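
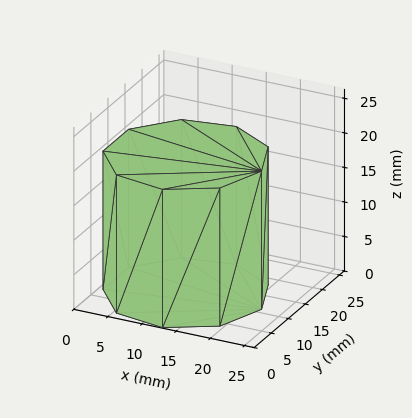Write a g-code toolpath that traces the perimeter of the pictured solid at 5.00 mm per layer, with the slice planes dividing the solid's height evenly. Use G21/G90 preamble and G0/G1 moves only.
Reading the render: the shape is a regular 9-sided prism (a cylinder approximated with 9 flat sides), circumscribed radius ≈ 11 mm, height ≈ 20 mm (dimensions read to the nearest mm from the axis ticks). For the g-code, the solid's height is divided into equal slices at the stated Δz and each level perimeter traced with G1 moves after a G0 lift.

; perimeter-only toolpath
G21 ; units = mm
G90 ; absolute positioning
G28 ; home
; layer 1
G0 Z5.00
G0 X22.00 Y11.00
G1 X19.43 Y18.07
G1 X12.91 Y21.83
G1 X5.50 Y20.53
G1 X0.66 Y14.76
G1 X0.66 Y7.24
G1 X5.50 Y1.47
G1 X12.91 Y0.17
G1 X19.43 Y3.93
G1 X22.00 Y11.00
; layer 2
G0 Z10.00
G0 X22.00 Y11.00
G1 X19.43 Y18.07
G1 X12.91 Y21.83
G1 X5.50 Y20.53
G1 X0.66 Y14.76
G1 X0.66 Y7.24
G1 X5.50 Y1.47
G1 X12.91 Y0.17
G1 X19.43 Y3.93
G1 X22.00 Y11.00
; layer 3
G0 Z15.00
G0 X22.00 Y11.00
G1 X19.43 Y18.07
G1 X12.91 Y21.83
G1 X5.50 Y20.53
G1 X0.66 Y14.76
G1 X0.66 Y7.24
G1 X5.50 Y1.47
G1 X12.91 Y0.17
G1 X19.43 Y3.93
G1 X22.00 Y11.00
; layer 4
G0 Z20.00
G0 X22.00 Y11.00
G1 X19.43 Y18.07
G1 X12.91 Y21.83
G1 X5.50 Y20.53
G1 X0.66 Y14.76
G1 X0.66 Y7.24
G1 X5.50 Y1.47
G1 X12.91 Y0.17
G1 X19.43 Y3.93
G1 X22.00 Y11.00
M2 ; end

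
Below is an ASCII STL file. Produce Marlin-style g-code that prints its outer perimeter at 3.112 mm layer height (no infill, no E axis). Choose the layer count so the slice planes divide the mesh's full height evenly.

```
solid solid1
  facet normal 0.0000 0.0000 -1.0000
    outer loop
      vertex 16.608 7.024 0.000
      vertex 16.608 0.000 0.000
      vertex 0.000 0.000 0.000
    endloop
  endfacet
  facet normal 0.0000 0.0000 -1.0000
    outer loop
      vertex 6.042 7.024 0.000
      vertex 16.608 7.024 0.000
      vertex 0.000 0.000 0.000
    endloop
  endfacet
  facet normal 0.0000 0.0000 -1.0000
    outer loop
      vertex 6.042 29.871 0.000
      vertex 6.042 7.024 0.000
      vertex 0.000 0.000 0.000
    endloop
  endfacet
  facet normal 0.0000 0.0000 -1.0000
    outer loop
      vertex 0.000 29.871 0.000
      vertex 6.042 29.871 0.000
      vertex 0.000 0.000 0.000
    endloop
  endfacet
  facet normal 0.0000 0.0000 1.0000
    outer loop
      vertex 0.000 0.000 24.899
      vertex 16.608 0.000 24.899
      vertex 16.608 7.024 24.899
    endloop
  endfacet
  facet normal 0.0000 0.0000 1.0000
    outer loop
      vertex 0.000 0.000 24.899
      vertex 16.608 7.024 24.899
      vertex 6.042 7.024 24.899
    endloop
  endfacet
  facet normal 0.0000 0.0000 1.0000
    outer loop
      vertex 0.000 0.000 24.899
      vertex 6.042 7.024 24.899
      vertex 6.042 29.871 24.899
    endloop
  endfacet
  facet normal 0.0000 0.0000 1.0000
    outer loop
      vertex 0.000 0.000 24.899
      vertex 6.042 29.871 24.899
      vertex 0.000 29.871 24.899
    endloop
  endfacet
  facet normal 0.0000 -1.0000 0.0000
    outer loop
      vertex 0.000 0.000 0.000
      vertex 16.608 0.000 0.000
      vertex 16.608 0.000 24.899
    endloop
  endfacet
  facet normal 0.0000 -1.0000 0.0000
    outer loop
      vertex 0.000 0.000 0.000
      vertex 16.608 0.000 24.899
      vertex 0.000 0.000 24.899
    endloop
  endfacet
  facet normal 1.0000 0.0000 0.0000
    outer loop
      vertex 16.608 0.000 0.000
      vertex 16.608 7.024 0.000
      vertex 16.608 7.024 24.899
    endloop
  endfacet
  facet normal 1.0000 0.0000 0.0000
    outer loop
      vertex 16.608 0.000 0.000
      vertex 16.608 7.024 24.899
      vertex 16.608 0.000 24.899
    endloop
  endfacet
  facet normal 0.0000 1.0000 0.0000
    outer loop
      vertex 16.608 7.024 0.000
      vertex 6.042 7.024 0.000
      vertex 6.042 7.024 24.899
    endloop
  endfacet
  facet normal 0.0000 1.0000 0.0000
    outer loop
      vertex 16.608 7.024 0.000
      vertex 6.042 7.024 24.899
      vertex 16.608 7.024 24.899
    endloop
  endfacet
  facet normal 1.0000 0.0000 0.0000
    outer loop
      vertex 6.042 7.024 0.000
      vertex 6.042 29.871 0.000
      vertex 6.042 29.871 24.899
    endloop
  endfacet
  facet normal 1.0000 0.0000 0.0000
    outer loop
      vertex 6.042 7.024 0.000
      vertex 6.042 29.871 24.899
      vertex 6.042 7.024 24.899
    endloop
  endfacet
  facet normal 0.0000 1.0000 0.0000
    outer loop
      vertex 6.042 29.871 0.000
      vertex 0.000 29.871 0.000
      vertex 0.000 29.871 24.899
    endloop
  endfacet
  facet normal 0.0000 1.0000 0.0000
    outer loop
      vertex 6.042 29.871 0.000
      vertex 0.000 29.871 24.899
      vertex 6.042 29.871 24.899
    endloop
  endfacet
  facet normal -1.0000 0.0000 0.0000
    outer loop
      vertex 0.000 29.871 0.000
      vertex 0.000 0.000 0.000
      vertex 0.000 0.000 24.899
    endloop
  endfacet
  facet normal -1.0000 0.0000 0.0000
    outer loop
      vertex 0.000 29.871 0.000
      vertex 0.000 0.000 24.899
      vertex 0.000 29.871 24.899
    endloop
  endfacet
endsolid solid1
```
; perimeter-only toolpath
G21 ; units = mm
G90 ; absolute positioning
G28 ; home
; layer 1
G0 Z3.112
G0 X0.000 Y0.000
G1 X16.608 Y0.000
G1 X16.608 Y7.024
G1 X6.042 Y7.024
G1 X6.042 Y29.871
G1 X0.000 Y29.871
G1 X0.000 Y0.000
; layer 2
G0 Z6.225
G0 X0.000 Y0.000
G1 X16.608 Y0.000
G1 X16.608 Y7.024
G1 X6.042 Y7.024
G1 X6.042 Y29.871
G1 X0.000 Y29.871
G1 X0.000 Y0.000
; layer 3
G0 Z9.337
G0 X0.000 Y0.000
G1 X16.608 Y0.000
G1 X16.608 Y7.024
G1 X6.042 Y7.024
G1 X6.042 Y29.871
G1 X0.000 Y29.871
G1 X0.000 Y0.000
; layer 4
G0 Z12.450
G0 X0.000 Y0.000
G1 X16.608 Y0.000
G1 X16.608 Y7.024
G1 X6.042 Y7.024
G1 X6.042 Y29.871
G1 X0.000 Y29.871
G1 X0.000 Y0.000
; layer 5
G0 Z15.562
G0 X0.000 Y0.000
G1 X16.608 Y0.000
G1 X16.608 Y7.024
G1 X6.042 Y7.024
G1 X6.042 Y29.871
G1 X0.000 Y29.871
G1 X0.000 Y0.000
; layer 6
G0 Z18.674
G0 X0.000 Y0.000
G1 X16.608 Y0.000
G1 X16.608 Y7.024
G1 X6.042 Y7.024
G1 X6.042 Y29.871
G1 X0.000 Y29.871
G1 X0.000 Y0.000
; layer 7
G0 Z21.787
G0 X0.000 Y0.000
G1 X16.608 Y0.000
G1 X16.608 Y7.024
G1 X6.042 Y7.024
G1 X6.042 Y29.871
G1 X0.000 Y29.871
G1 X0.000 Y0.000
; layer 8
G0 Z24.899
G0 X0.000 Y0.000
G1 X16.608 Y0.000
G1 X16.608 Y7.024
G1 X6.042 Y7.024
G1 X6.042 Y29.871
G1 X0.000 Y29.871
G1 X0.000 Y0.000
M2 ; end

The solid is an L-shaped prism: outer 16.6 × 29.9 mm, arm thicknesses ≈ 7.02 mm (horizontal) and 6.04 mm (vertical), extruded 24.9 mm in z. Slicing at Δz = 3.112 mm — 8 equal slices spanning the solid's height, so layer i sits at z = i·h/8 — gives 8 non-empty perimeters. Each is a 6-segment closed polygon; G0 lifts to the layer z and rapids to the start vertex, then G1 traces the edges.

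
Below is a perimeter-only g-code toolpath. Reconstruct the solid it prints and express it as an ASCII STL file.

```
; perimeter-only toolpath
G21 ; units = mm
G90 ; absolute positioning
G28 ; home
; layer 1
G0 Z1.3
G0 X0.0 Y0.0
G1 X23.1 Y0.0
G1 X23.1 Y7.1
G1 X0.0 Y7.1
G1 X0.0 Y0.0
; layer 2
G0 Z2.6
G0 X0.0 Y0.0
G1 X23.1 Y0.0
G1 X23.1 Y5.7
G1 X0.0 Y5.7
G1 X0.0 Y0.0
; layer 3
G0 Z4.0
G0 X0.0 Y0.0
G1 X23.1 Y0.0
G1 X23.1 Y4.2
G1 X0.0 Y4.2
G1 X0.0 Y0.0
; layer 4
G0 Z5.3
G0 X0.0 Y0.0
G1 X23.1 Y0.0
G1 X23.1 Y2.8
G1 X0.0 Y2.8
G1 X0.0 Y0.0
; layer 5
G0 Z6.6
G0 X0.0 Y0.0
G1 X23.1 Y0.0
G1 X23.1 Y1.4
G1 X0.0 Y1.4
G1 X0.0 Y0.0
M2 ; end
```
solid part
  facet normal 0.0000 0.0000 -1.0000
    outer loop
      vertex 23.1 8.5 0.0
      vertex 23.1 0.0 0.0
      vertex 0.0 0.0 0.0
    endloop
  endfacet
  facet normal 0.0000 0.0000 -1.0000
    outer loop
      vertex 0.0 8.5 0.0
      vertex 23.1 8.5 0.0
      vertex 0.0 0.0 0.0
    endloop
  endfacet
  facet normal 0.0000 -1.0000 0.0000
    outer loop
      vertex 0.0 0.0 0.0
      vertex 23.1 0.0 0.0
      vertex 23.1 0.0 7.9
    endloop
  endfacet
  facet normal 0.0000 -1.0000 0.0000
    outer loop
      vertex 0.0 0.0 0.0
      vertex 23.1 0.0 7.9
      vertex 0.0 0.0 7.9
    endloop
  endfacet
  facet normal 0.0000 0.6808 0.7325
    outer loop
      vertex 0.0 0.0 7.9
      vertex 23.1 0.0 7.9
      vertex 23.1 8.5 0.0
    endloop
  endfacet
  facet normal 0.0000 0.6808 0.7325
    outer loop
      vertex 0.0 0.0 7.9
      vertex 23.1 8.5 0.0
      vertex 0.0 8.5 0.0
    endloop
  endfacet
  facet normal -1.0000 0.0000 0.0000
    outer loop
      vertex 0.0 0.0 7.9
      vertex 0.0 8.5 0.0
      vertex 0.0 0.0 0.0
    endloop
  endfacet
  facet normal 1.0000 0.0000 0.0000
    outer loop
      vertex 23.1 0.0 0.0
      vertex 23.1 8.5 0.0
      vertex 23.1 0.0 7.9
    endloop
  endfacet
endsolid part

The G0 Z moves step by Δz≈1.3 mm. The G1 loops shrink linearly with z, so the solid tapers from its base footprint up to z≈7.9. Closing with a flat bottom cap and the tapered top and triangulating gives 8 facets — a wedge (ramp): 23.1 × 8.5 mm base, rising to 7.9 mm along the y=0 edge and sloping linearly to z=0 at y=8.5.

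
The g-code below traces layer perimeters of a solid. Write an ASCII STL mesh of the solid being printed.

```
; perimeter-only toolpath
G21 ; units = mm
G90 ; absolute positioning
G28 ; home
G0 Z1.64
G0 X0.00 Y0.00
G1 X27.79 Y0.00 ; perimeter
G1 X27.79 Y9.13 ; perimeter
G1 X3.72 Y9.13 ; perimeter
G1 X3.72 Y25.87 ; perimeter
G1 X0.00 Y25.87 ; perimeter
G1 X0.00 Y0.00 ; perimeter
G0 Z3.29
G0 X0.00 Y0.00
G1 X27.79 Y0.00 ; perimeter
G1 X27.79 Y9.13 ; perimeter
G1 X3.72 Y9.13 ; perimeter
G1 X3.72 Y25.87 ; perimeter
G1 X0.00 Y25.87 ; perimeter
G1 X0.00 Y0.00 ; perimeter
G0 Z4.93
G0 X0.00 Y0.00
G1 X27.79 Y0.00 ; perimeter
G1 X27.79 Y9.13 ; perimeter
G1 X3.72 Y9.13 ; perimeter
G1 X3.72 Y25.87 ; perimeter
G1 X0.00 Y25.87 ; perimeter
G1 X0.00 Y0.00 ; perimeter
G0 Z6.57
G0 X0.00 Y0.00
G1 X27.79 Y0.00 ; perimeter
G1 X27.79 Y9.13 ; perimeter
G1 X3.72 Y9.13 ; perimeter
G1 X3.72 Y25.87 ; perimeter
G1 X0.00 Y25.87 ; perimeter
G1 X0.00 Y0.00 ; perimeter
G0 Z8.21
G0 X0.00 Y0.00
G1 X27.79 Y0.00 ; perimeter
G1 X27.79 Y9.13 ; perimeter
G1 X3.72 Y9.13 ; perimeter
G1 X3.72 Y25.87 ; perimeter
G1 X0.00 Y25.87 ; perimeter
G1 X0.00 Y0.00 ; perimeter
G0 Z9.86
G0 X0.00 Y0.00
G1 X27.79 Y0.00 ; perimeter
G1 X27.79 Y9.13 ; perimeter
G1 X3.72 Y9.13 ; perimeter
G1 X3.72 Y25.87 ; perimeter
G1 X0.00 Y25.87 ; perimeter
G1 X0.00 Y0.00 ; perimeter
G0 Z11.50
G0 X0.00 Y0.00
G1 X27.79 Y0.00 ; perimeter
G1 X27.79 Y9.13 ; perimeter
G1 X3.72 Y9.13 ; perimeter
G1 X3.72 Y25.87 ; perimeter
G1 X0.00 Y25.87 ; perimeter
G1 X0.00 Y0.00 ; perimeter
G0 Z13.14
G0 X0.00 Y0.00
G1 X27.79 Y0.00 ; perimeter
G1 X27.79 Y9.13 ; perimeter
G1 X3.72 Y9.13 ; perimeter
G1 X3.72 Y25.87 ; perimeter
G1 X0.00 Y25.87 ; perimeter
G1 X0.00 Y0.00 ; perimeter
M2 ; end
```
solid part
  facet normal 0.0000 0.0000 -1.0000
    outer loop
      vertex 27.79 9.13 0.00
      vertex 27.79 0.00 0.00
      vertex 0.00 0.00 0.00
    endloop
  endfacet
  facet normal 0.0000 0.0000 -1.0000
    outer loop
      vertex 3.72 9.13 0.00
      vertex 27.79 9.13 0.00
      vertex 0.00 0.00 0.00
    endloop
  endfacet
  facet normal 0.0000 0.0000 -1.0000
    outer loop
      vertex 3.72 25.87 0.00
      vertex 3.72 9.13 0.00
      vertex 0.00 0.00 0.00
    endloop
  endfacet
  facet normal 0.0000 0.0000 -1.0000
    outer loop
      vertex 0.00 25.87 0.00
      vertex 3.72 25.87 0.00
      vertex 0.00 0.00 0.00
    endloop
  endfacet
  facet normal 0.0000 0.0000 1.0000
    outer loop
      vertex 0.00 0.00 13.14
      vertex 27.79 0.00 13.14
      vertex 27.79 9.13 13.14
    endloop
  endfacet
  facet normal 0.0000 0.0000 1.0000
    outer loop
      vertex 0.00 0.00 13.14
      vertex 27.79 9.13 13.14
      vertex 3.72 9.13 13.14
    endloop
  endfacet
  facet normal 0.0000 0.0000 1.0000
    outer loop
      vertex 0.00 0.00 13.14
      vertex 3.72 9.13 13.14
      vertex 3.72 25.87 13.14
    endloop
  endfacet
  facet normal 0.0000 0.0000 1.0000
    outer loop
      vertex 0.00 0.00 13.14
      vertex 3.72 25.87 13.14
      vertex 0.00 25.87 13.14
    endloop
  endfacet
  facet normal 0.0000 -1.0000 0.0000
    outer loop
      vertex 0.00 0.00 0.00
      vertex 27.79 0.00 0.00
      vertex 27.79 0.00 13.14
    endloop
  endfacet
  facet normal 0.0000 -1.0000 0.0000
    outer loop
      vertex 0.00 0.00 0.00
      vertex 27.79 0.00 13.14
      vertex 0.00 0.00 13.14
    endloop
  endfacet
  facet normal 1.0000 0.0000 0.0000
    outer loop
      vertex 27.79 0.00 0.00
      vertex 27.79 9.13 0.00
      vertex 27.79 9.13 13.14
    endloop
  endfacet
  facet normal 1.0000 0.0000 0.0000
    outer loop
      vertex 27.79 0.00 0.00
      vertex 27.79 9.13 13.14
      vertex 27.79 0.00 13.14
    endloop
  endfacet
  facet normal 0.0000 1.0000 0.0000
    outer loop
      vertex 27.79 9.13 0.00
      vertex 3.72 9.13 0.00
      vertex 3.72 9.13 13.14
    endloop
  endfacet
  facet normal 0.0000 1.0000 0.0000
    outer loop
      vertex 27.79 9.13 0.00
      vertex 3.72 9.13 13.14
      vertex 27.79 9.13 13.14
    endloop
  endfacet
  facet normal 1.0000 0.0000 0.0000
    outer loop
      vertex 3.72 9.13 0.00
      vertex 3.72 25.87 0.00
      vertex 3.72 25.87 13.14
    endloop
  endfacet
  facet normal 1.0000 0.0000 0.0000
    outer loop
      vertex 3.72 9.13 0.00
      vertex 3.72 25.87 13.14
      vertex 3.72 9.13 13.14
    endloop
  endfacet
  facet normal 0.0000 1.0000 0.0000
    outer loop
      vertex 3.72 25.87 0.00
      vertex 0.00 25.87 0.00
      vertex 0.00 25.87 13.14
    endloop
  endfacet
  facet normal 0.0000 1.0000 0.0000
    outer loop
      vertex 3.72 25.87 0.00
      vertex 0.00 25.87 13.14
      vertex 3.72 25.87 13.14
    endloop
  endfacet
  facet normal -1.0000 0.0000 0.0000
    outer loop
      vertex 0.00 25.87 0.00
      vertex 0.00 0.00 0.00
      vertex 0.00 0.00 13.14
    endloop
  endfacet
  facet normal -1.0000 0.0000 0.0000
    outer loop
      vertex 0.00 25.87 0.00
      vertex 0.00 0.00 13.14
      vertex 0.00 25.87 13.14
    endloop
  endfacet
endsolid part

The G0 Z moves step by Δz≈1.64 mm. Every layer's G1 loop is the same polygon, so the solid is a straight extrusion of it from z=0 to z≈13.1. Closing with flat bottom and top caps and triangulating gives 20 facets — an L-shaped prism: outer 27.8 × 25.9 mm, arm thicknesses ≈ 9.13 mm (horizontal) and 3.72 mm (vertical), extruded 13.1 mm in z.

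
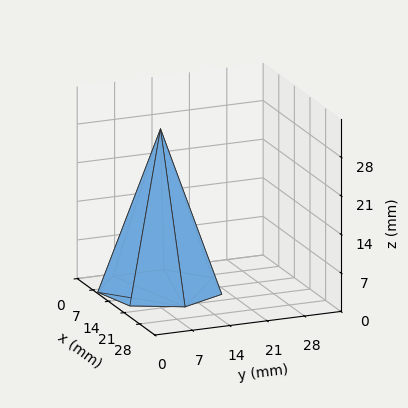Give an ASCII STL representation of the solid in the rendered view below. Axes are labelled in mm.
Reading the render: the shape is a regular 7-sided pyramid, base circumscribed radius ≈ 11 mm, apex at z ≈ 29 mm (dimensions read to the nearest mm from the axis ticks). For the STL, each face is triangulated and given an outward normal.

solid part
  facet normal 0.0000 0.0000 -1.0000
    outer loop
      vertex 8.552 21.724 0.000
      vertex 17.858 19.600 0.000
      vertex 22.000 11.000 0.000
    endloop
  endfacet
  facet normal 0.0000 0.0000 -1.0000
    outer loop
      vertex 1.089 15.773 0.000
      vertex 8.552 21.724 0.000
      vertex 22.000 11.000 0.000
    endloop
  endfacet
  facet normal 0.0000 0.0000 -1.0000
    outer loop
      vertex 1.089 6.227 0.000
      vertex 1.089 15.773 0.000
      vertex 22.000 11.000 0.000
    endloop
  endfacet
  facet normal 0.0000 0.0000 -1.0000
    outer loop
      vertex 8.552 0.276 0.000
      vertex 1.089 6.227 0.000
      vertex 22.000 11.000 0.000
    endloop
  endfacet
  facet normal 0.0000 0.0000 -1.0000
    outer loop
      vertex 17.858 2.400 0.000
      vertex 8.552 0.276 0.000
      vertex 22.000 11.000 0.000
    endloop
  endfacet
  facet normal 0.8525 0.4106 0.3234
    outer loop
      vertex 22.000 11.000 0.000
      vertex 17.858 19.600 0.000
      vertex 11.000 11.000 29.000
    endloop
  endfacet
  facet normal 0.2106 0.9225 0.3234
    outer loop
      vertex 17.858 19.600 0.000
      vertex 8.552 21.724 0.000
      vertex 11.000 11.000 29.000
    endloop
  endfacet
  facet normal -0.5900 0.7398 0.3234
    outer loop
      vertex 8.552 21.724 0.000
      vertex 1.089 15.773 0.000
      vertex 11.000 11.000 29.000
    endloop
  endfacet
  facet normal -0.9463 0.0000 0.3234
    outer loop
      vertex 1.089 15.773 0.000
      vertex 1.089 6.227 0.000
      vertex 11.000 11.000 29.000
    endloop
  endfacet
  facet normal -0.5900 -0.7398 0.3234
    outer loop
      vertex 1.089 6.227 0.000
      vertex 8.552 0.276 0.000
      vertex 11.000 11.000 29.000
    endloop
  endfacet
  facet normal 0.2106 -0.9225 0.3234
    outer loop
      vertex 8.552 0.276 0.000
      vertex 17.858 2.400 0.000
      vertex 11.000 11.000 29.000
    endloop
  endfacet
  facet normal 0.8525 -0.4106 0.3234
    outer loop
      vertex 17.858 2.400 0.000
      vertex 22.000 11.000 0.000
      vertex 11.000 11.000 29.000
    endloop
  endfacet
endsolid part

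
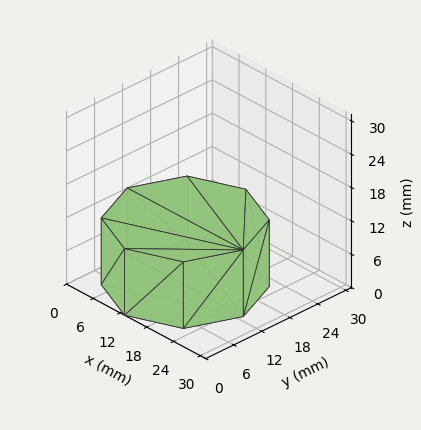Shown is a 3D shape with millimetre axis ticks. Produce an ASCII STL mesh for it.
Reading the render: the shape is a regular 8-sided prism (a cylinder approximated with 8 flat sides), circumscribed radius ≈ 13 mm, height ≈ 12 mm (dimensions read to the nearest mm from the axis ticks). For the STL, each face is triangulated and given an outward normal.

solid part
  facet normal 0.0000 0.0000 -1.0000
    outer loop
      vertex 13.0 26.0 0.0
      vertex 22.2 22.2 0.0
      vertex 26.0 13.0 0.0
    endloop
  endfacet
  facet normal 0.0000 0.0000 -1.0000
    outer loop
      vertex 3.8 22.2 0.0
      vertex 13.0 26.0 0.0
      vertex 26.0 13.0 0.0
    endloop
  endfacet
  facet normal 0.0000 0.0000 -1.0000
    outer loop
      vertex 0.0 13.0 0.0
      vertex 3.8 22.2 0.0
      vertex 26.0 13.0 0.0
    endloop
  endfacet
  facet normal 0.0000 0.0000 -1.0000
    outer loop
      vertex 3.8 3.8 0.0
      vertex 0.0 13.0 0.0
      vertex 26.0 13.0 0.0
    endloop
  endfacet
  facet normal 0.0000 0.0000 -1.0000
    outer loop
      vertex 13.0 0.0 0.0
      vertex 3.8 3.8 0.0
      vertex 26.0 13.0 0.0
    endloop
  endfacet
  facet normal 0.0000 0.0000 -1.0000
    outer loop
      vertex 22.2 3.8 0.0
      vertex 13.0 0.0 0.0
      vertex 26.0 13.0 0.0
    endloop
  endfacet
  facet normal 0.0000 0.0000 1.0000
    outer loop
      vertex 26.0 13.0 12.0
      vertex 22.2 22.2 12.0
      vertex 13.0 26.0 12.0
    endloop
  endfacet
  facet normal 0.0000 0.0000 1.0000
    outer loop
      vertex 26.0 13.0 12.0
      vertex 13.0 26.0 12.0
      vertex 3.8 22.2 12.0
    endloop
  endfacet
  facet normal 0.0000 0.0000 1.0000
    outer loop
      vertex 26.0 13.0 12.0
      vertex 3.8 22.2 12.0
      vertex 0.0 13.0 12.0
    endloop
  endfacet
  facet normal 0.0000 0.0000 1.0000
    outer loop
      vertex 26.0 13.0 12.0
      vertex 0.0 13.0 12.0
      vertex 3.8 3.8 12.0
    endloop
  endfacet
  facet normal 0.0000 0.0000 1.0000
    outer loop
      vertex 26.0 13.0 12.0
      vertex 3.8 3.8 12.0
      vertex 13.0 0.0 12.0
    endloop
  endfacet
  facet normal 0.0000 0.0000 1.0000
    outer loop
      vertex 26.0 13.0 12.0
      vertex 13.0 0.0 12.0
      vertex 22.2 3.8 12.0
    endloop
  endfacet
  facet normal 0.9243 0.3818 0.0000
    outer loop
      vertex 26.0 13.0 0.0
      vertex 22.2 22.2 0.0
      vertex 22.2 22.2 12.0
    endloop
  endfacet
  facet normal 0.9243 0.3818 0.0000
    outer loop
      vertex 26.0 13.0 0.0
      vertex 22.2 22.2 12.0
      vertex 26.0 13.0 12.0
    endloop
  endfacet
  facet normal 0.3818 0.9243 0.0000
    outer loop
      vertex 22.2 22.2 0.0
      vertex 13.0 26.0 0.0
      vertex 13.0 26.0 12.0
    endloop
  endfacet
  facet normal 0.3818 0.9243 0.0000
    outer loop
      vertex 22.2 22.2 0.0
      vertex 13.0 26.0 12.0
      vertex 22.2 22.2 12.0
    endloop
  endfacet
  facet normal -0.3818 0.9243 0.0000
    outer loop
      vertex 13.0 26.0 0.0
      vertex 3.8 22.2 0.0
      vertex 3.8 22.2 12.0
    endloop
  endfacet
  facet normal -0.3818 0.9243 0.0000
    outer loop
      vertex 13.0 26.0 0.0
      vertex 3.8 22.2 12.0
      vertex 13.0 26.0 12.0
    endloop
  endfacet
  facet normal -0.9243 0.3818 0.0000
    outer loop
      vertex 3.8 22.2 0.0
      vertex 0.0 13.0 0.0
      vertex 0.0 13.0 12.0
    endloop
  endfacet
  facet normal -0.9243 0.3818 0.0000
    outer loop
      vertex 3.8 22.2 0.0
      vertex 0.0 13.0 12.0
      vertex 3.8 22.2 12.0
    endloop
  endfacet
  facet normal -0.9243 -0.3818 0.0000
    outer loop
      vertex 0.0 13.0 0.0
      vertex 3.8 3.8 0.0
      vertex 3.8 3.8 12.0
    endloop
  endfacet
  facet normal -0.9243 -0.3818 0.0000
    outer loop
      vertex 0.0 13.0 0.0
      vertex 3.8 3.8 12.0
      vertex 0.0 13.0 12.0
    endloop
  endfacet
  facet normal -0.3818 -0.9243 0.0000
    outer loop
      vertex 3.8 3.8 0.0
      vertex 13.0 0.0 0.0
      vertex 13.0 0.0 12.0
    endloop
  endfacet
  facet normal -0.3818 -0.9243 0.0000
    outer loop
      vertex 3.8 3.8 0.0
      vertex 13.0 0.0 12.0
      vertex 3.8 3.8 12.0
    endloop
  endfacet
  facet normal 0.3818 -0.9243 0.0000
    outer loop
      vertex 13.0 0.0 0.0
      vertex 22.2 3.8 0.0
      vertex 22.2 3.8 12.0
    endloop
  endfacet
  facet normal 0.3818 -0.9243 0.0000
    outer loop
      vertex 13.0 0.0 0.0
      vertex 22.2 3.8 12.0
      vertex 13.0 0.0 12.0
    endloop
  endfacet
  facet normal 0.9243 -0.3818 0.0000
    outer loop
      vertex 22.2 3.8 0.0
      vertex 26.0 13.0 0.0
      vertex 26.0 13.0 12.0
    endloop
  endfacet
  facet normal 0.9243 -0.3818 0.0000
    outer loop
      vertex 22.2 3.8 0.0
      vertex 26.0 13.0 12.0
      vertex 22.2 3.8 12.0
    endloop
  endfacet
endsolid part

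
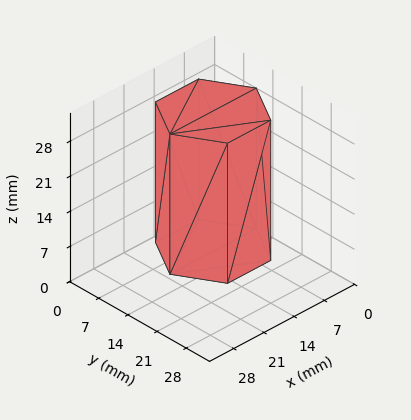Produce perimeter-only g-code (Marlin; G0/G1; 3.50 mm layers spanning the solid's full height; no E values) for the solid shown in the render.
Reading the render: the shape is a regular 6-sided prism (a cylinder approximated with 6 flat sides), circumscribed radius ≈ 10 mm, height ≈ 28 mm (dimensions read to the nearest mm from the axis ticks). For the g-code, the solid's height is divided into equal slices at the stated Δz and each level perimeter traced with G1 moves after a G0 lift.

; perimeter-only toolpath
G21 ; units = mm
G90 ; absolute positioning
G28 ; home
; layer 1
G0 Z3.50
G0 X20.00 Y10.00
G1 X15.00 Y18.66
G1 X5.00 Y18.66
G1 X0.00 Y10.00
G1 X5.00 Y1.34
G1 X15.00 Y1.34
G1 X20.00 Y10.00
; layer 2
G0 Z7.00
G0 X20.00 Y10.00
G1 X15.00 Y18.66
G1 X5.00 Y18.66
G1 X0.00 Y10.00
G1 X5.00 Y1.34
G1 X15.00 Y1.34
G1 X20.00 Y10.00
; layer 3
G0 Z10.50
G0 X20.00 Y10.00
G1 X15.00 Y18.66
G1 X5.00 Y18.66
G1 X0.00 Y10.00
G1 X5.00 Y1.34
G1 X15.00 Y1.34
G1 X20.00 Y10.00
; layer 4
G0 Z14.00
G0 X20.00 Y10.00
G1 X15.00 Y18.66
G1 X5.00 Y18.66
G1 X0.00 Y10.00
G1 X5.00 Y1.34
G1 X15.00 Y1.34
G1 X20.00 Y10.00
; layer 5
G0 Z17.50
G0 X20.00 Y10.00
G1 X15.00 Y18.66
G1 X5.00 Y18.66
G1 X0.00 Y10.00
G1 X5.00 Y1.34
G1 X15.00 Y1.34
G1 X20.00 Y10.00
; layer 6
G0 Z21.00
G0 X20.00 Y10.00
G1 X15.00 Y18.66
G1 X5.00 Y18.66
G1 X0.00 Y10.00
G1 X5.00 Y1.34
G1 X15.00 Y1.34
G1 X20.00 Y10.00
; layer 7
G0 Z24.50
G0 X20.00 Y10.00
G1 X15.00 Y18.66
G1 X5.00 Y18.66
G1 X0.00 Y10.00
G1 X5.00 Y1.34
G1 X15.00 Y1.34
G1 X20.00 Y10.00
; layer 8
G0 Z28.00
G0 X20.00 Y10.00
G1 X15.00 Y18.66
G1 X5.00 Y18.66
G1 X0.00 Y10.00
G1 X5.00 Y1.34
G1 X15.00 Y1.34
G1 X20.00 Y10.00
M2 ; end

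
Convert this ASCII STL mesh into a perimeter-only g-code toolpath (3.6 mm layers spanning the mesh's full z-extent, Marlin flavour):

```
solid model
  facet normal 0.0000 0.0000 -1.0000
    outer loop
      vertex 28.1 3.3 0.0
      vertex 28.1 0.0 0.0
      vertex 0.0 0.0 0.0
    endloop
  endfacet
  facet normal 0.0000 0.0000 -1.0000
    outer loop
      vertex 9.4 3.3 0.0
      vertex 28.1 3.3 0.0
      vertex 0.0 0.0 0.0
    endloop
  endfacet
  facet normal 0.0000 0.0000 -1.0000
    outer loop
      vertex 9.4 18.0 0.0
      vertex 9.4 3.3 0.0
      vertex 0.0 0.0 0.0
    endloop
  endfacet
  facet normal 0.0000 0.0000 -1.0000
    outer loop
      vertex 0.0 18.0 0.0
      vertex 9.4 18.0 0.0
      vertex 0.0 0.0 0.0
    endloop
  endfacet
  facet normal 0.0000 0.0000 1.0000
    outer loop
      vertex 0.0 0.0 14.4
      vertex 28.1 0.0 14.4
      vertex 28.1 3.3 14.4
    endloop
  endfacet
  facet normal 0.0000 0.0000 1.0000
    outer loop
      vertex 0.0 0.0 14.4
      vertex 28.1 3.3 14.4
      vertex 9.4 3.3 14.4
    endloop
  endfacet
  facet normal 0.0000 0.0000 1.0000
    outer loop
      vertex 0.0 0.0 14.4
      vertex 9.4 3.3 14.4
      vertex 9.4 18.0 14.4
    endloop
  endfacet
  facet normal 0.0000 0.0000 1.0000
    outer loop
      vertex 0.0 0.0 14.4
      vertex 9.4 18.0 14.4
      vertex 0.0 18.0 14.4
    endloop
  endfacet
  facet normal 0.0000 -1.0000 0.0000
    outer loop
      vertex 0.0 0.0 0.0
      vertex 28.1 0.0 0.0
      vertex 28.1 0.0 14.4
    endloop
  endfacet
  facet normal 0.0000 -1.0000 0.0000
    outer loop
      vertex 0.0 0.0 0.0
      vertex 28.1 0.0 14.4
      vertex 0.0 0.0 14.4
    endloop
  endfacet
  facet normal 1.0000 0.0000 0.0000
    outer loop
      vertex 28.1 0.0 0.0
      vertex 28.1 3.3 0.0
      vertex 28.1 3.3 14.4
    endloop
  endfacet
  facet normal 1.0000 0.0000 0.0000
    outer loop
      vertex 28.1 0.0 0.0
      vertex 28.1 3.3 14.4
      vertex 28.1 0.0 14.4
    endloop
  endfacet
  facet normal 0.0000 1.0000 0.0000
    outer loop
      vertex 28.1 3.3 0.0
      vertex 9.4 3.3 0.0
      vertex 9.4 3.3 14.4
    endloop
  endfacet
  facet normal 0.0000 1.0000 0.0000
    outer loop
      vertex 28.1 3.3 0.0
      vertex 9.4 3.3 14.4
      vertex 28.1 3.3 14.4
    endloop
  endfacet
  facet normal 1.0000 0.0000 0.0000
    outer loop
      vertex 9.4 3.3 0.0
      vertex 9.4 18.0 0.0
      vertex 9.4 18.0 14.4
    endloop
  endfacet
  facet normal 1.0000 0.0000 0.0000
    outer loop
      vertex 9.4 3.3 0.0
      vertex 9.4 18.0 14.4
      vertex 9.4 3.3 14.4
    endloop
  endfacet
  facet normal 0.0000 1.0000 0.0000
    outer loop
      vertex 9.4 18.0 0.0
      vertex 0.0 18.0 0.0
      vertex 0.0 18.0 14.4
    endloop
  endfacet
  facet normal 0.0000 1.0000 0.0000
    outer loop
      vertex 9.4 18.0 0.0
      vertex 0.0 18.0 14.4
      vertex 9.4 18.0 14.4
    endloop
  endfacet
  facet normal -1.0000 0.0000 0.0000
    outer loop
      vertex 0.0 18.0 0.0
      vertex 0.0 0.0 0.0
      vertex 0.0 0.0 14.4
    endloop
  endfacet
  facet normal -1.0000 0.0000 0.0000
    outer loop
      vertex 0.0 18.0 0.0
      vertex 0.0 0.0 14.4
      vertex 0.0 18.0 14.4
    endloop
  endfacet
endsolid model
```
; perimeter-only toolpath
G21 ; units = mm
G90 ; absolute positioning
G28 ; home
; layer 1
G0 Z3.6
G0 X0.0 Y0.0
G1 X28.1 Y0.0
G1 X28.1 Y3.3
G1 X9.4 Y3.3
G1 X9.4 Y18.0
G1 X0.0 Y18.0
G1 X0.0 Y0.0
; layer 2
G0 Z7.2
G0 X0.0 Y0.0
G1 X28.1 Y0.0
G1 X28.1 Y3.3
G1 X9.4 Y3.3
G1 X9.4 Y18.0
G1 X0.0 Y18.0
G1 X0.0 Y0.0
; layer 3
G0 Z10.8
G0 X0.0 Y0.0
G1 X28.1 Y0.0
G1 X28.1 Y3.3
G1 X9.4 Y3.3
G1 X9.4 Y18.0
G1 X0.0 Y18.0
G1 X0.0 Y0.0
; layer 4
G0 Z14.4
G0 X0.0 Y0.0
G1 X28.1 Y0.0
G1 X28.1 Y3.3
G1 X9.4 Y3.3
G1 X9.4 Y18.0
G1 X0.0 Y18.0
G1 X0.0 Y0.0
M2 ; end

The solid is an L-shaped prism: outer 28.1 × 18 mm, arm thicknesses ≈ 3.3 mm (horizontal) and 9.4 mm (vertical), extruded 14.4 mm in z. Slicing at Δz = 3.6 mm — 4 equal slices spanning the solid's height, so layer i sits at z = i·h/4 — gives 4 non-empty perimeters. Each is a 6-segment closed polygon; G0 lifts to the layer z and rapids to the start vertex, then G1 traces the edges.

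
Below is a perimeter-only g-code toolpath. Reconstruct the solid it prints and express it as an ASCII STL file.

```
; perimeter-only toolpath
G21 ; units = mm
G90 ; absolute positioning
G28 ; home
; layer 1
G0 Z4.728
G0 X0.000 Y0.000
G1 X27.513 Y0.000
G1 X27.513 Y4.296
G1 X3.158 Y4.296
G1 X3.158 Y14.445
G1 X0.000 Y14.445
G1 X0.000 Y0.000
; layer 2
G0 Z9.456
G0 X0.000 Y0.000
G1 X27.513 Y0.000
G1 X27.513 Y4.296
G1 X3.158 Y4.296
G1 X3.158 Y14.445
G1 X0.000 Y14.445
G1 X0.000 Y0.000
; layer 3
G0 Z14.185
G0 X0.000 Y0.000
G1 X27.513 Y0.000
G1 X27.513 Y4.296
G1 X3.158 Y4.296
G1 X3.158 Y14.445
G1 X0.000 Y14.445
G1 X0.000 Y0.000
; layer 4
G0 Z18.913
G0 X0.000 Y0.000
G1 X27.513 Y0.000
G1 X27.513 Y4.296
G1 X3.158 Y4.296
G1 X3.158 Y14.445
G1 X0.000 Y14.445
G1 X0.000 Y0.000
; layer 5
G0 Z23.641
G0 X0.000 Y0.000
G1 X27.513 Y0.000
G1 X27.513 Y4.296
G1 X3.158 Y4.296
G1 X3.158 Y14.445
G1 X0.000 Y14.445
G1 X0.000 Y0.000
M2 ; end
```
solid part
  facet normal 0.0000 0.0000 -1.0000
    outer loop
      vertex 27.513 4.296 0.000
      vertex 27.513 0.000 0.000
      vertex 0.000 0.000 0.000
    endloop
  endfacet
  facet normal 0.0000 0.0000 -1.0000
    outer loop
      vertex 3.158 4.296 0.000
      vertex 27.513 4.296 0.000
      vertex 0.000 0.000 0.000
    endloop
  endfacet
  facet normal 0.0000 0.0000 -1.0000
    outer loop
      vertex 3.158 14.445 0.000
      vertex 3.158 4.296 0.000
      vertex 0.000 0.000 0.000
    endloop
  endfacet
  facet normal 0.0000 0.0000 -1.0000
    outer loop
      vertex 0.000 14.445 0.000
      vertex 3.158 14.445 0.000
      vertex 0.000 0.000 0.000
    endloop
  endfacet
  facet normal 0.0000 0.0000 1.0000
    outer loop
      vertex 0.000 0.000 23.641
      vertex 27.513 0.000 23.641
      vertex 27.513 4.296 23.641
    endloop
  endfacet
  facet normal 0.0000 0.0000 1.0000
    outer loop
      vertex 0.000 0.000 23.641
      vertex 27.513 4.296 23.641
      vertex 3.158 4.296 23.641
    endloop
  endfacet
  facet normal 0.0000 0.0000 1.0000
    outer loop
      vertex 0.000 0.000 23.641
      vertex 3.158 4.296 23.641
      vertex 3.158 14.445 23.641
    endloop
  endfacet
  facet normal 0.0000 0.0000 1.0000
    outer loop
      vertex 0.000 0.000 23.641
      vertex 3.158 14.445 23.641
      vertex 0.000 14.445 23.641
    endloop
  endfacet
  facet normal 0.0000 -1.0000 0.0000
    outer loop
      vertex 0.000 0.000 0.000
      vertex 27.513 0.000 0.000
      vertex 27.513 0.000 23.641
    endloop
  endfacet
  facet normal 0.0000 -1.0000 0.0000
    outer loop
      vertex 0.000 0.000 0.000
      vertex 27.513 0.000 23.641
      vertex 0.000 0.000 23.641
    endloop
  endfacet
  facet normal 1.0000 0.0000 0.0000
    outer loop
      vertex 27.513 0.000 0.000
      vertex 27.513 4.296 0.000
      vertex 27.513 4.296 23.641
    endloop
  endfacet
  facet normal 1.0000 0.0000 0.0000
    outer loop
      vertex 27.513 0.000 0.000
      vertex 27.513 4.296 23.641
      vertex 27.513 0.000 23.641
    endloop
  endfacet
  facet normal 0.0000 1.0000 0.0000
    outer loop
      vertex 27.513 4.296 0.000
      vertex 3.158 4.296 0.000
      vertex 3.158 4.296 23.641
    endloop
  endfacet
  facet normal 0.0000 1.0000 0.0000
    outer loop
      vertex 27.513 4.296 0.000
      vertex 3.158 4.296 23.641
      vertex 27.513 4.296 23.641
    endloop
  endfacet
  facet normal 1.0000 0.0000 0.0000
    outer loop
      vertex 3.158 4.296 0.000
      vertex 3.158 14.445 0.000
      vertex 3.158 14.445 23.641
    endloop
  endfacet
  facet normal 1.0000 0.0000 0.0000
    outer loop
      vertex 3.158 4.296 0.000
      vertex 3.158 14.445 23.641
      vertex 3.158 4.296 23.641
    endloop
  endfacet
  facet normal 0.0000 1.0000 0.0000
    outer loop
      vertex 3.158 14.445 0.000
      vertex 0.000 14.445 0.000
      vertex 0.000 14.445 23.641
    endloop
  endfacet
  facet normal 0.0000 1.0000 0.0000
    outer loop
      vertex 3.158 14.445 0.000
      vertex 0.000 14.445 23.641
      vertex 3.158 14.445 23.641
    endloop
  endfacet
  facet normal -1.0000 0.0000 0.0000
    outer loop
      vertex 0.000 14.445 0.000
      vertex 0.000 0.000 0.000
      vertex 0.000 0.000 23.641
    endloop
  endfacet
  facet normal -1.0000 0.0000 0.0000
    outer loop
      vertex 0.000 14.445 0.000
      vertex 0.000 0.000 23.641
      vertex 0.000 14.445 23.641
    endloop
  endfacet
endsolid part

The G0 Z moves step by Δz≈4.728 mm. Every layer's G1 loop is the same polygon, so the solid is a straight extrusion of it from z=0 to z≈23.6. Closing with flat bottom and top caps and triangulating gives 20 facets — an L-shaped prism: outer 27.5 × 14.4 mm, arm thicknesses ≈ 4.3 mm (horizontal) and 3.16 mm (vertical), extruded 23.6 mm in z.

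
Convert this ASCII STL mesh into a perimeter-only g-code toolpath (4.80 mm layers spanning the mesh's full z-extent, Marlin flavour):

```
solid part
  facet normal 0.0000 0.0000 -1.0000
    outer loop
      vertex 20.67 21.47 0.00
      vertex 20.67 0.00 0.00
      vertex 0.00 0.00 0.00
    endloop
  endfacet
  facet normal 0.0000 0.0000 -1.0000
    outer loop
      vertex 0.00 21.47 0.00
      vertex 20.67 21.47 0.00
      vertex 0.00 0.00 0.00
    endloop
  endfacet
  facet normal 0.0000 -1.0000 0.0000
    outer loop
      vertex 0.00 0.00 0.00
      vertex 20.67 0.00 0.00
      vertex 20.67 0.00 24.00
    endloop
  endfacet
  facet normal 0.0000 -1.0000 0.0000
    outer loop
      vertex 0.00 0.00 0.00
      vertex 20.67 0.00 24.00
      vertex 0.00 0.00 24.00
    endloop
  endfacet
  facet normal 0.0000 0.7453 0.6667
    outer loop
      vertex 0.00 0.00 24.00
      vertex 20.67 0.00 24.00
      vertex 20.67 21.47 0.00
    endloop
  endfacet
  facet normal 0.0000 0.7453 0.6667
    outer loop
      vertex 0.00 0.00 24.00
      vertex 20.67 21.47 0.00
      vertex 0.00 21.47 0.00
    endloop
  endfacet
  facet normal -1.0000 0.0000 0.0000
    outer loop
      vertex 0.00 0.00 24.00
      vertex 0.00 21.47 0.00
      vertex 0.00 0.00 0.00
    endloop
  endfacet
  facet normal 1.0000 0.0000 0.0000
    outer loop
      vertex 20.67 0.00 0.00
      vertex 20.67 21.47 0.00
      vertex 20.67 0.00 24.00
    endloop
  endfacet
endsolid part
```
; perimeter-only toolpath
G21 ; units = mm
G90 ; absolute positioning
G28 ; home
; layer 1
G0 Z4.80
G0 X0.00 Y0.00
G1 X20.67 Y0.00
G1 X20.67 Y17.18
G1 X0.00 Y17.18
G1 X0.00 Y0.00
; layer 2
G0 Z9.60
G0 X0.00 Y0.00
G1 X20.67 Y0.00
G1 X20.67 Y12.88
G1 X0.00 Y12.88
G1 X0.00 Y0.00
; layer 3
G0 Z14.40
G0 X0.00 Y0.00
G1 X20.67 Y0.00
G1 X20.67 Y8.59
G1 X0.00 Y8.59
G1 X0.00 Y0.00
; layer 4
G0 Z19.20
G0 X0.00 Y0.00
G1 X20.67 Y0.00
G1 X20.67 Y4.29
G1 X0.00 Y4.29
G1 X0.00 Y0.00
M2 ; end

The solid is a wedge (ramp): 20.7 × 21.5 mm base, rising to 24 mm along the y=0 edge and sloping linearly to z=0 at y=21.5. Slicing at Δz = 4.80 mm — 5 equal slices spanning the solid's height, so layer i sits at z = i·h/5 — gives 4 non-empty perimeters. Each is a 4-segment closed polygon; G0 lifts to the layer z and rapids to the start vertex, then G1 traces the edges. The cross-section shrinks linearly with z (the slice at the apex is degenerate and omitted).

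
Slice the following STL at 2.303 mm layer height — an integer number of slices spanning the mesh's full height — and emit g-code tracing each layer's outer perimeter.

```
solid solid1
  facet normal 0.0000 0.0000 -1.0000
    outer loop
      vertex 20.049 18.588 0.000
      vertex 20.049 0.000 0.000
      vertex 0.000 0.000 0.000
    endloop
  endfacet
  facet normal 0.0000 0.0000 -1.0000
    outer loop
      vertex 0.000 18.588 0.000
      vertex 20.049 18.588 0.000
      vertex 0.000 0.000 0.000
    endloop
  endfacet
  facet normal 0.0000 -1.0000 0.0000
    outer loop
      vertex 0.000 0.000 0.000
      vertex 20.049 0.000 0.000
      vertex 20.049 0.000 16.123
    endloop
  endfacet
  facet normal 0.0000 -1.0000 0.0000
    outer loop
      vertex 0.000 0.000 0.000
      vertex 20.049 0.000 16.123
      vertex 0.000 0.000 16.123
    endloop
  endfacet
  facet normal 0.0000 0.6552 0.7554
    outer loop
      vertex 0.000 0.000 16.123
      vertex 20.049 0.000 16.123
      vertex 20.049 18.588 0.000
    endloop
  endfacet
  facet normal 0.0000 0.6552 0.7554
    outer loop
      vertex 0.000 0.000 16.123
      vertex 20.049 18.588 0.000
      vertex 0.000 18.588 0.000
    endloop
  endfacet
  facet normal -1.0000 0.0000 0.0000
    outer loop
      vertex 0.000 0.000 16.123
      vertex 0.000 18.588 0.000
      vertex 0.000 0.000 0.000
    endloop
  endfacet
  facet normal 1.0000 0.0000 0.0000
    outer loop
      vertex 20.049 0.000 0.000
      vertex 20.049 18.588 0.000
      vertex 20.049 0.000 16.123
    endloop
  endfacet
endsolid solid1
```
; perimeter-only toolpath
G21 ; units = mm
G90 ; absolute positioning
G28 ; home
; layer 1
G0 Z2.303
G0 X0.000 Y0.000
G1 X20.049 Y0.000
G1 X20.049 Y15.933
G1 X0.000 Y15.933
G1 X0.000 Y0.000
; layer 2
G0 Z4.607
G0 X0.000 Y0.000
G1 X20.049 Y0.000
G1 X20.049 Y13.277
G1 X0.000 Y13.277
G1 X0.000 Y0.000
; layer 3
G0 Z6.910
G0 X0.000 Y0.000
G1 X20.049 Y0.000
G1 X20.049 Y10.622
G1 X0.000 Y10.622
G1 X0.000 Y0.000
; layer 4
G0 Z9.213
G0 X0.000 Y0.000
G1 X20.049 Y0.000
G1 X20.049 Y7.966
G1 X0.000 Y7.966
G1 X0.000 Y0.000
; layer 5
G0 Z11.516
G0 X0.000 Y0.000
G1 X20.049 Y0.000
G1 X20.049 Y5.311
G1 X0.000 Y5.311
G1 X0.000 Y0.000
; layer 6
G0 Z13.820
G0 X0.000 Y0.000
G1 X20.049 Y0.000
G1 X20.049 Y2.655
G1 X0.000 Y2.655
G1 X0.000 Y0.000
M2 ; end

The solid is a wedge (ramp): 20 × 18.6 mm base, rising to 16.1 mm along the y=0 edge and sloping linearly to z=0 at y=18.6. Slicing at Δz = 2.303 mm — 7 equal slices spanning the solid's height, so layer i sits at z = i·h/7 — gives 6 non-empty perimeters. Each is a 4-segment closed polygon; G0 lifts to the layer z and rapids to the start vertex, then G1 traces the edges. The cross-section shrinks linearly with z (the slice at the apex is degenerate and omitted).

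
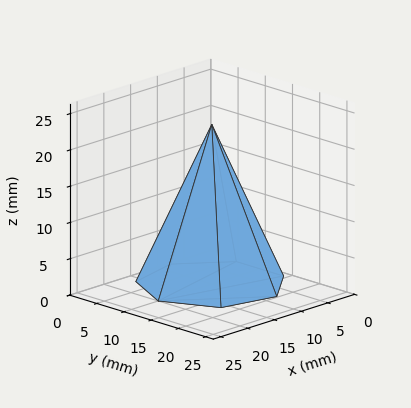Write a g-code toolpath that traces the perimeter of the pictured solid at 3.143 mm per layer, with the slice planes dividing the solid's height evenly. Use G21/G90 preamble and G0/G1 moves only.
Reading the render: the shape is a regular 7-sided pyramid, base circumscribed radius ≈ 10 mm, apex at z ≈ 22 mm (dimensions read to the nearest mm from the axis ticks). For the g-code, the solid's height is divided into equal slices at the stated Δz and each level perimeter traced with G1 moves after a G0 lift.

; perimeter-only toolpath
G21 ; units = mm
G90 ; absolute positioning
G28 ; home
; layer 1
G0 Z3.143
G0 X18.571 Y10.000
G1 X15.344 Y16.701
G1 X8.093 Y18.356
G1 X2.277 Y13.719
G1 X2.277 Y6.281
G1 X8.093 Y1.644
G1 X15.344 Y3.299
G1 X18.571 Y10.000
; layer 2
G0 Z6.286
G0 X17.143 Y10.000
G1 X14.454 Y15.584
G1 X8.411 Y16.964
G1 X3.564 Y13.099
G1 X3.564 Y6.901
G1 X8.411 Y3.036
G1 X14.454 Y4.416
G1 X17.143 Y10.000
; layer 3
G0 Z9.429
G0 X15.714 Y10.000
G1 X13.563 Y14.467
G1 X8.729 Y15.571
G1 X4.851 Y12.479
G1 X4.851 Y7.521
G1 X8.729 Y4.429
G1 X13.563 Y5.533
G1 X15.714 Y10.000
; layer 4
G0 Z12.571
G0 X14.286 Y10.000
G1 X12.672 Y13.351
G1 X9.046 Y14.178
G1 X6.139 Y11.860
G1 X6.139 Y8.140
G1 X9.046 Y5.822
G1 X12.672 Y6.649
G1 X14.286 Y10.000
; layer 5
G0 Z15.714
G0 X12.857 Y10.000
G1 X11.781 Y12.234
G1 X9.364 Y12.785
G1 X7.426 Y11.240
G1 X7.426 Y8.760
G1 X9.364 Y7.215
G1 X11.781 Y7.766
G1 X12.857 Y10.000
; layer 6
G0 Z18.857
G0 X11.429 Y10.000
G1 X10.891 Y11.117
G1 X9.682 Y11.393
G1 X8.713 Y10.620
G1 X8.713 Y9.380
G1 X9.682 Y8.607
G1 X10.891 Y8.883
G1 X11.429 Y10.000
M2 ; end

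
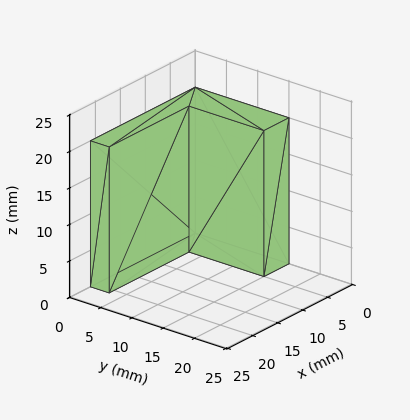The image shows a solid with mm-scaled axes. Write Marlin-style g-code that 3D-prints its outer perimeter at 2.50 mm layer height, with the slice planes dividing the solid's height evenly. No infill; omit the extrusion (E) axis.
Reading the render: the shape is an L-shaped prism: outer 21 × 15 mm, arm thicknesses ≈ 3 mm (horizontal) and 5 mm (vertical), extruded 20 mm in z (dimensions read to the nearest mm from the axis ticks). For the g-code, the solid's height is divided into equal slices at the stated Δz and each level perimeter traced with G1 moves after a G0 lift.

; perimeter-only toolpath
G21 ; units = mm
G90 ; absolute positioning
G28 ; home
; layer 1
G0 Z2.50
G0 X0.00 Y0.00
G1 X21.00 Y0.00
G1 X21.00 Y3.00
G1 X5.00 Y3.00
G1 X5.00 Y15.00
G1 X0.00 Y15.00
G1 X0.00 Y0.00
; layer 2
G0 Z5.00
G0 X0.00 Y0.00
G1 X21.00 Y0.00
G1 X21.00 Y3.00
G1 X5.00 Y3.00
G1 X5.00 Y15.00
G1 X0.00 Y15.00
G1 X0.00 Y0.00
; layer 3
G0 Z7.50
G0 X0.00 Y0.00
G1 X21.00 Y0.00
G1 X21.00 Y3.00
G1 X5.00 Y3.00
G1 X5.00 Y15.00
G1 X0.00 Y15.00
G1 X0.00 Y0.00
; layer 4
G0 Z10.00
G0 X0.00 Y0.00
G1 X21.00 Y0.00
G1 X21.00 Y3.00
G1 X5.00 Y3.00
G1 X5.00 Y15.00
G1 X0.00 Y15.00
G1 X0.00 Y0.00
; layer 5
G0 Z12.50
G0 X0.00 Y0.00
G1 X21.00 Y0.00
G1 X21.00 Y3.00
G1 X5.00 Y3.00
G1 X5.00 Y15.00
G1 X0.00 Y15.00
G1 X0.00 Y0.00
; layer 6
G0 Z15.00
G0 X0.00 Y0.00
G1 X21.00 Y0.00
G1 X21.00 Y3.00
G1 X5.00 Y3.00
G1 X5.00 Y15.00
G1 X0.00 Y15.00
G1 X0.00 Y0.00
; layer 7
G0 Z17.50
G0 X0.00 Y0.00
G1 X21.00 Y0.00
G1 X21.00 Y3.00
G1 X5.00 Y3.00
G1 X5.00 Y15.00
G1 X0.00 Y15.00
G1 X0.00 Y0.00
; layer 8
G0 Z20.00
G0 X0.00 Y0.00
G1 X21.00 Y0.00
G1 X21.00 Y3.00
G1 X5.00 Y3.00
G1 X5.00 Y15.00
G1 X0.00 Y15.00
G1 X0.00 Y0.00
M2 ; end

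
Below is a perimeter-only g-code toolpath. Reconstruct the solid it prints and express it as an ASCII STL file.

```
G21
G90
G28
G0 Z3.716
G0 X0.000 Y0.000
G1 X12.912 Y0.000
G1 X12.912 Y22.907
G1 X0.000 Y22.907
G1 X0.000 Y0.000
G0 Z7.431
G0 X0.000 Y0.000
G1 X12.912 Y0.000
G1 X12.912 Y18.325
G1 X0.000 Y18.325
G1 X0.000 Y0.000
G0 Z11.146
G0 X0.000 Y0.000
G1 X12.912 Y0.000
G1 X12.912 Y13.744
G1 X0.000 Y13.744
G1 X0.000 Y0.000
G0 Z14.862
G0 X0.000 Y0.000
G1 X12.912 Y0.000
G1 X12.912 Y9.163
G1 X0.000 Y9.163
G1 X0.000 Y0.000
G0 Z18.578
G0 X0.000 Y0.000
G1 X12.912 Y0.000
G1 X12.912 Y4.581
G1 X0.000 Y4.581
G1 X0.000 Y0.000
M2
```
solid part
  facet normal 0.0000 0.0000 -1.0000
    outer loop
      vertex 12.912 27.488 0.000
      vertex 12.912 0.000 0.000
      vertex 0.000 0.000 0.000
    endloop
  endfacet
  facet normal 0.0000 0.0000 -1.0000
    outer loop
      vertex 0.000 27.488 0.000
      vertex 12.912 27.488 0.000
      vertex 0.000 0.000 0.000
    endloop
  endfacet
  facet normal 0.0000 -1.0000 0.0000
    outer loop
      vertex 0.000 0.000 0.000
      vertex 12.912 0.000 0.000
      vertex 12.912 0.000 22.293
    endloop
  endfacet
  facet normal 0.0000 -1.0000 0.0000
    outer loop
      vertex 0.000 0.000 0.000
      vertex 12.912 0.000 22.293
      vertex 0.000 0.000 22.293
    endloop
  endfacet
  facet normal 0.0000 0.6299 0.7767
    outer loop
      vertex 0.000 0.000 22.293
      vertex 12.912 0.000 22.293
      vertex 12.912 27.488 0.000
    endloop
  endfacet
  facet normal 0.0000 0.6299 0.7767
    outer loop
      vertex 0.000 0.000 22.293
      vertex 12.912 27.488 0.000
      vertex 0.000 27.488 0.000
    endloop
  endfacet
  facet normal -1.0000 0.0000 0.0000
    outer loop
      vertex 0.000 0.000 22.293
      vertex 0.000 27.488 0.000
      vertex 0.000 0.000 0.000
    endloop
  endfacet
  facet normal 1.0000 0.0000 0.0000
    outer loop
      vertex 12.912 0.000 0.000
      vertex 12.912 27.488 0.000
      vertex 12.912 0.000 22.293
    endloop
  endfacet
endsolid part

The G0 Z moves step by Δz≈3.716 mm. The G1 loops shrink linearly with z, so the solid tapers from its base footprint up to z≈22.3. Closing with a flat bottom cap and the tapered top and triangulating gives 8 facets — a wedge (ramp): 12.9 × 27.5 mm base, rising to 22.3 mm along the y=0 edge and sloping linearly to z=0 at y=27.5.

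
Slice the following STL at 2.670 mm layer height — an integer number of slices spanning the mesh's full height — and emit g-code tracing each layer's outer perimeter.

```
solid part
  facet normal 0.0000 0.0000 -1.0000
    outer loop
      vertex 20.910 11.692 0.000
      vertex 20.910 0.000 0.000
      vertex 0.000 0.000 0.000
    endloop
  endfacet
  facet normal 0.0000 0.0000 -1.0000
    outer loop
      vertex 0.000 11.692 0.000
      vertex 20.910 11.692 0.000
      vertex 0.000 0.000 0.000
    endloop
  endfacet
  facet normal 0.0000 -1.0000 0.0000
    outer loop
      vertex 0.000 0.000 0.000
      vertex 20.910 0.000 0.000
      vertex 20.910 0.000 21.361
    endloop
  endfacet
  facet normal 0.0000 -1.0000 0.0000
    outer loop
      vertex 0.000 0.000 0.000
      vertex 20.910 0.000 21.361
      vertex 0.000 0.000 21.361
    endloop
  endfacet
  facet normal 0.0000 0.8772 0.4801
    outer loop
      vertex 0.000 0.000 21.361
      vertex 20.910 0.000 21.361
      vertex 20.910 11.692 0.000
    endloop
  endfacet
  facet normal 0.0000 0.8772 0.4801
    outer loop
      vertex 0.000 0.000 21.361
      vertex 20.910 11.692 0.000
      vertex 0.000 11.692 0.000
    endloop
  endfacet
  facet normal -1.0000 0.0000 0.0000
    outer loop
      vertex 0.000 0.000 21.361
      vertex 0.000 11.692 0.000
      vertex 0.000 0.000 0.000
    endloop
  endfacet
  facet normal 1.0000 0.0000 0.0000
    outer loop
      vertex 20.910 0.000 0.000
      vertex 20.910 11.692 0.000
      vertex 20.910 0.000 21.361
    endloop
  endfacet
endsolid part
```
; perimeter-only toolpath
G21 ; units = mm
G90 ; absolute positioning
G28 ; home
; layer 1
G0 Z2.670
G0 X0.000 Y0.000
G1 X20.910 Y0.000
G1 X20.910 Y10.230
G1 X0.000 Y10.230
G1 X0.000 Y0.000
; layer 2
G0 Z5.340
G0 X0.000 Y0.000
G1 X20.910 Y0.000
G1 X20.910 Y8.769
G1 X0.000 Y8.769
G1 X0.000 Y0.000
; layer 3
G0 Z8.010
G0 X0.000 Y0.000
G1 X20.910 Y0.000
G1 X20.910 Y7.308
G1 X0.000 Y7.308
G1 X0.000 Y0.000
; layer 4
G0 Z10.681
G0 X0.000 Y0.000
G1 X20.910 Y0.000
G1 X20.910 Y5.846
G1 X0.000 Y5.846
G1 X0.000 Y0.000
; layer 5
G0 Z13.351
G0 X0.000 Y0.000
G1 X20.910 Y0.000
G1 X20.910 Y4.385
G1 X0.000 Y4.385
G1 X0.000 Y0.000
; layer 6
G0 Z16.021
G0 X0.000 Y0.000
G1 X20.910 Y0.000
G1 X20.910 Y2.923
G1 X0.000 Y2.923
G1 X0.000 Y0.000
; layer 7
G0 Z18.691
G0 X0.000 Y0.000
G1 X20.910 Y0.000
G1 X20.910 Y1.461
G1 X0.000 Y1.461
G1 X0.000 Y0.000
M2 ; end

The solid is a wedge (ramp): 20.9 × 11.7 mm base, rising to 21.4 mm along the y=0 edge and sloping linearly to z=0 at y=11.7. Slicing at Δz = 2.670 mm — 8 equal slices spanning the solid's height, so layer i sits at z = i·h/8 — gives 7 non-empty perimeters. Each is a 4-segment closed polygon; G0 lifts to the layer z and rapids to the start vertex, then G1 traces the edges. The cross-section shrinks linearly with z (the slice at the apex is degenerate and omitted).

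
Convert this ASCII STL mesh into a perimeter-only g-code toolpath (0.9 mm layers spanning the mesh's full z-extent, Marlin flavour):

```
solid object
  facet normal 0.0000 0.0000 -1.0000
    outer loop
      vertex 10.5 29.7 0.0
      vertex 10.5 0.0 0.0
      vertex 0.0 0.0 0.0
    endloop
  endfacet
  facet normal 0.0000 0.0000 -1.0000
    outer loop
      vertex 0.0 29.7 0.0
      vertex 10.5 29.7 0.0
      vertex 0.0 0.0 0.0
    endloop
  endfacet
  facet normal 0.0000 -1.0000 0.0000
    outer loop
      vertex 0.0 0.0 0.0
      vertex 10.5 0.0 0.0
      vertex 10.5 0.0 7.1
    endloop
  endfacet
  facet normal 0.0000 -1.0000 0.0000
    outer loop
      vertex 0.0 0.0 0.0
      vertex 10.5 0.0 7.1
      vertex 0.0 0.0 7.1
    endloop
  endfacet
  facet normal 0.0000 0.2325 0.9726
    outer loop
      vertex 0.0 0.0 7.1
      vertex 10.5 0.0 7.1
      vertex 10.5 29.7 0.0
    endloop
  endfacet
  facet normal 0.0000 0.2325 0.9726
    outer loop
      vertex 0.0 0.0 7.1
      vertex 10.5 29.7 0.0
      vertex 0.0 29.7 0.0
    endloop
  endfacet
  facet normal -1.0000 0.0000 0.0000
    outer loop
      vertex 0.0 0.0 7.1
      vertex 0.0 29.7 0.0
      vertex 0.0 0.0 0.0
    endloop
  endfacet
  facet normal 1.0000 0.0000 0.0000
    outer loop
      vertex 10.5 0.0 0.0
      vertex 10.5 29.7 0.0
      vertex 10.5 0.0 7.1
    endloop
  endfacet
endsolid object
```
; perimeter-only toolpath
G21 ; units = mm
G90 ; absolute positioning
G28 ; home
; layer 1
G0 Z0.9
G0 X0.0 Y0.0
G1 X10.5 Y0.0
G1 X10.5 Y26.0
G1 X0.0 Y26.0
G1 X0.0 Y0.0
; layer 2
G0 Z1.8
G0 X0.0 Y0.0
G1 X10.5 Y0.0
G1 X10.5 Y22.3
G1 X0.0 Y22.3
G1 X0.0 Y0.0
; layer 3
G0 Z2.7
G0 X0.0 Y0.0
G1 X10.5 Y0.0
G1 X10.5 Y18.6
G1 X0.0 Y18.6
G1 X0.0 Y0.0
; layer 4
G0 Z3.5
G0 X0.0 Y0.0
G1 X10.5 Y0.0
G1 X10.5 Y14.8
G1 X0.0 Y14.8
G1 X0.0 Y0.0
; layer 5
G0 Z4.4
G0 X0.0 Y0.0
G1 X10.5 Y0.0
G1 X10.5 Y11.1
G1 X0.0 Y11.1
G1 X0.0 Y0.0
; layer 6
G0 Z5.3
G0 X0.0 Y0.0
G1 X10.5 Y0.0
G1 X10.5 Y7.4
G1 X0.0 Y7.4
G1 X0.0 Y0.0
; layer 7
G0 Z6.2
G0 X0.0 Y0.0
G1 X10.5 Y0.0
G1 X10.5 Y3.7
G1 X0.0 Y3.7
G1 X0.0 Y0.0
M2 ; end

The solid is a wedge (ramp): 10.5 × 29.7 mm base, rising to 7.1 mm along the y=0 edge and sloping linearly to z=0 at y=29.7. Slicing at Δz = 0.9 mm — 8 equal slices spanning the solid's height, so layer i sits at z = i·h/8 — gives 7 non-empty perimeters. Each is a 4-segment closed polygon; G0 lifts to the layer z and rapids to the start vertex, then G1 traces the edges. The cross-section shrinks linearly with z (the slice at the apex is degenerate and omitted).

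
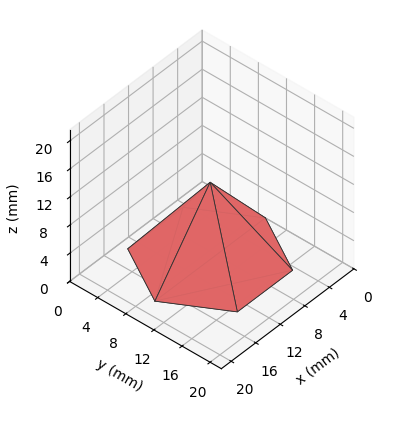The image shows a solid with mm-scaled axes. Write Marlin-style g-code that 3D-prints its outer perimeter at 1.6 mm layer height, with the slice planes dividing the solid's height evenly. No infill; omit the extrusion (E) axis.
Reading the render: the shape is a regular 6-sided pyramid, base circumscribed radius ≈ 9 mm, apex at z ≈ 11 mm (dimensions read to the nearest mm from the axis ticks). For the g-code, the solid's height is divided into equal slices at the stated Δz and each level perimeter traced with G1 moves after a G0 lift.

; perimeter-only toolpath
G21 ; units = mm
G90 ; absolute positioning
G28 ; home
; layer 1
G0 Z1.6
G0 X16.7 Y9.0
G1 X12.9 Y15.7
G1 X5.1 Y15.7
G1 X1.3 Y9.0
G1 X5.1 Y2.3
G1 X12.9 Y2.3
G1 X16.7 Y9.0
; layer 2
G0 Z3.1
G0 X15.4 Y9.0
G1 X12.2 Y14.6
G1 X5.8 Y14.6
G1 X2.6 Y9.0
G1 X5.8 Y3.4
G1 X12.2 Y3.4
G1 X15.4 Y9.0
; layer 3
G0 Z4.7
G0 X14.1 Y9.0
G1 X11.6 Y13.5
G1 X6.4 Y13.5
G1 X3.9 Y9.0
G1 X6.4 Y4.5
G1 X11.6 Y4.5
G1 X14.1 Y9.0
; layer 4
G0 Z6.3
G0 X12.9 Y9.0
G1 X10.9 Y12.3
G1 X7.1 Y12.3
G1 X5.1 Y9.0
G1 X7.1 Y5.7
G1 X10.9 Y5.7
G1 X12.9 Y9.0
; layer 5
G0 Z7.9
G0 X11.6 Y9.0
G1 X10.3 Y11.2
G1 X7.7 Y11.2
G1 X6.4 Y9.0
G1 X7.7 Y6.8
G1 X10.3 Y6.8
G1 X11.6 Y9.0
; layer 6
G0 Z9.4
G0 X10.3 Y9.0
G1 X9.6 Y10.1
G1 X8.4 Y10.1
G1 X7.7 Y9.0
G1 X8.4 Y7.9
G1 X9.6 Y7.9
G1 X10.3 Y9.0
M2 ; end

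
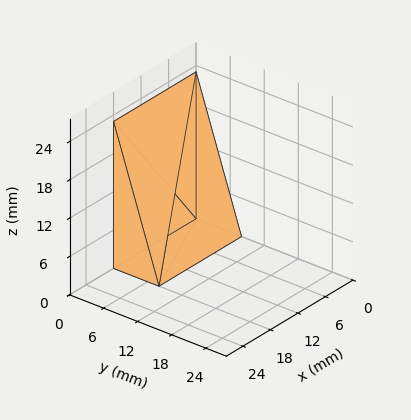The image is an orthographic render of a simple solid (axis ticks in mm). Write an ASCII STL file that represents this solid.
Reading the render: the shape is a wedge (ramp): 18 × 8 mm base, rising to 23 mm along the y=0 edge and sloping linearly to z=0 at y=8 (dimensions read to the nearest mm from the axis ticks). For the STL, each face is triangulated and given an outward normal.

solid part
  facet normal 0.0000 0.0000 -1.0000
    outer loop
      vertex 18.000 8.000 0.000
      vertex 18.000 0.000 0.000
      vertex 0.000 0.000 0.000
    endloop
  endfacet
  facet normal 0.0000 0.0000 -1.0000
    outer loop
      vertex 0.000 8.000 0.000
      vertex 18.000 8.000 0.000
      vertex 0.000 0.000 0.000
    endloop
  endfacet
  facet normal 0.0000 -1.0000 0.0000
    outer loop
      vertex 0.000 0.000 0.000
      vertex 18.000 0.000 0.000
      vertex 18.000 0.000 23.000
    endloop
  endfacet
  facet normal 0.0000 -1.0000 0.0000
    outer loop
      vertex 0.000 0.000 0.000
      vertex 18.000 0.000 23.000
      vertex 0.000 0.000 23.000
    endloop
  endfacet
  facet normal 0.0000 0.9445 0.3285
    outer loop
      vertex 0.000 0.000 23.000
      vertex 18.000 0.000 23.000
      vertex 18.000 8.000 0.000
    endloop
  endfacet
  facet normal 0.0000 0.9445 0.3285
    outer loop
      vertex 0.000 0.000 23.000
      vertex 18.000 8.000 0.000
      vertex 0.000 8.000 0.000
    endloop
  endfacet
  facet normal -1.0000 0.0000 0.0000
    outer loop
      vertex 0.000 0.000 23.000
      vertex 0.000 8.000 0.000
      vertex 0.000 0.000 0.000
    endloop
  endfacet
  facet normal 1.0000 0.0000 0.0000
    outer loop
      vertex 18.000 0.000 0.000
      vertex 18.000 8.000 0.000
      vertex 18.000 0.000 23.000
    endloop
  endfacet
endsolid part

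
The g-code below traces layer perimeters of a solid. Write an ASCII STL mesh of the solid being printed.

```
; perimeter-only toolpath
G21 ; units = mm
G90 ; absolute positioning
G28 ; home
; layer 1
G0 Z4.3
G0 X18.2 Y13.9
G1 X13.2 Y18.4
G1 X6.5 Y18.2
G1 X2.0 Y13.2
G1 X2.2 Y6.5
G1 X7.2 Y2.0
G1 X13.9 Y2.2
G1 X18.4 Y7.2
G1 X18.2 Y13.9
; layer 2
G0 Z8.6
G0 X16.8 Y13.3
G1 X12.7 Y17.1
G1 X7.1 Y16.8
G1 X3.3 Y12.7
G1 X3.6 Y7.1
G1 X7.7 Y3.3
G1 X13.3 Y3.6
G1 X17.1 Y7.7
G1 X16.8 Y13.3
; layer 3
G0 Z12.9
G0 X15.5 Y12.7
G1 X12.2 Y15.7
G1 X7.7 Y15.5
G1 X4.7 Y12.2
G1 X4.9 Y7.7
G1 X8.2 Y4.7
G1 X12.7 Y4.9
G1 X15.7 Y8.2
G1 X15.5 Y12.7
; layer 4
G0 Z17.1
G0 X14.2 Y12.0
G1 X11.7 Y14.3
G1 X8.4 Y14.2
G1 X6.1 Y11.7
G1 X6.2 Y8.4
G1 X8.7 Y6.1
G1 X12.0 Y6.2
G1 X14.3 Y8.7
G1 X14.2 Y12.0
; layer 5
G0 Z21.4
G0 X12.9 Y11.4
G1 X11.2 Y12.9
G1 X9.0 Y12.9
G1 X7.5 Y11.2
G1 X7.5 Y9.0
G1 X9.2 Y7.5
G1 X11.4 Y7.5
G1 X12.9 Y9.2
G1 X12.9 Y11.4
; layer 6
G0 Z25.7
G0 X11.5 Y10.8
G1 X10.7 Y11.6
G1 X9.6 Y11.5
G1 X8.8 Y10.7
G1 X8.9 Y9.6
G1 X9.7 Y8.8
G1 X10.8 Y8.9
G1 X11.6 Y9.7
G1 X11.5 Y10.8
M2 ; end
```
solid part
  facet normal 0.0000 0.0000 -1.0000
    outer loop
      vertex 5.9 19.5 0.0
      vertex 13.7 19.8 0.0
      vertex 19.5 14.5 0.0
    endloop
  endfacet
  facet normal 0.0000 0.0000 -1.0000
    outer loop
      vertex 0.6 13.7 0.0
      vertex 5.9 19.5 0.0
      vertex 19.5 14.5 0.0
    endloop
  endfacet
  facet normal 0.0000 0.0000 -1.0000
    outer loop
      vertex 0.9 5.9 0.0
      vertex 0.6 13.7 0.0
      vertex 19.5 14.5 0.0
    endloop
  endfacet
  facet normal 0.0000 0.0000 -1.0000
    outer loop
      vertex 6.7 0.6 0.0
      vertex 0.9 5.9 0.0
      vertex 19.5 14.5 0.0
    endloop
  endfacet
  facet normal 0.0000 0.0000 -1.0000
    outer loop
      vertex 14.5 0.9 0.0
      vertex 6.7 0.6 0.0
      vertex 19.5 14.5 0.0
    endloop
  endfacet
  facet normal 0.0000 0.0000 -1.0000
    outer loop
      vertex 19.8 6.7 0.0
      vertex 14.5 0.9 0.0
      vertex 19.5 14.5 0.0
    endloop
  endfacet
  facet normal 0.6434 0.7041 0.3004
    outer loop
      vertex 19.5 14.5 0.0
      vertex 13.7 19.8 0.0
      vertex 10.2 10.2 30.0
    endloop
  endfacet
  facet normal -0.0367 0.9530 0.3007
    outer loop
      vertex 13.7 19.8 0.0
      vertex 5.9 19.5 0.0
      vertex 10.2 10.2 30.0
    endloop
  endfacet
  facet normal -0.7041 0.6434 0.3004
    outer loop
      vertex 5.9 19.5 0.0
      vertex 0.6 13.7 0.0
      vertex 10.2 10.2 30.0
    endloop
  endfacet
  facet normal -0.9530 -0.0367 0.3007
    outer loop
      vertex 0.6 13.7 0.0
      vertex 0.9 5.9 0.0
      vertex 10.2 10.2 30.0
    endloop
  endfacet
  facet normal -0.6434 -0.7041 0.3004
    outer loop
      vertex 0.9 5.9 0.0
      vertex 6.7 0.6 0.0
      vertex 10.2 10.2 30.0
    endloop
  endfacet
  facet normal 0.0367 -0.9530 0.3007
    outer loop
      vertex 6.7 0.6 0.0
      vertex 14.5 0.9 0.0
      vertex 10.2 10.2 30.0
    endloop
  endfacet
  facet normal 0.7041 -0.6434 0.3004
    outer loop
      vertex 14.5 0.9 0.0
      vertex 19.8 6.7 0.0
      vertex 10.2 10.2 30.0
    endloop
  endfacet
  facet normal 0.9530 0.0367 0.3007
    outer loop
      vertex 19.8 6.7 0.0
      vertex 19.5 14.5 0.0
      vertex 10.2 10.2 30.0
    endloop
  endfacet
endsolid part

The G0 Z moves step by Δz≈4.3 mm. The G1 loops shrink linearly with z, so the solid tapers from its base footprint up to z≈30. Closing with a flat bottom cap and the tapered top and triangulating gives 14 facets — a regular 8-sided pyramid, base circumscribed radius ≈ 10.2 mm, apex at z ≈ 30 mm.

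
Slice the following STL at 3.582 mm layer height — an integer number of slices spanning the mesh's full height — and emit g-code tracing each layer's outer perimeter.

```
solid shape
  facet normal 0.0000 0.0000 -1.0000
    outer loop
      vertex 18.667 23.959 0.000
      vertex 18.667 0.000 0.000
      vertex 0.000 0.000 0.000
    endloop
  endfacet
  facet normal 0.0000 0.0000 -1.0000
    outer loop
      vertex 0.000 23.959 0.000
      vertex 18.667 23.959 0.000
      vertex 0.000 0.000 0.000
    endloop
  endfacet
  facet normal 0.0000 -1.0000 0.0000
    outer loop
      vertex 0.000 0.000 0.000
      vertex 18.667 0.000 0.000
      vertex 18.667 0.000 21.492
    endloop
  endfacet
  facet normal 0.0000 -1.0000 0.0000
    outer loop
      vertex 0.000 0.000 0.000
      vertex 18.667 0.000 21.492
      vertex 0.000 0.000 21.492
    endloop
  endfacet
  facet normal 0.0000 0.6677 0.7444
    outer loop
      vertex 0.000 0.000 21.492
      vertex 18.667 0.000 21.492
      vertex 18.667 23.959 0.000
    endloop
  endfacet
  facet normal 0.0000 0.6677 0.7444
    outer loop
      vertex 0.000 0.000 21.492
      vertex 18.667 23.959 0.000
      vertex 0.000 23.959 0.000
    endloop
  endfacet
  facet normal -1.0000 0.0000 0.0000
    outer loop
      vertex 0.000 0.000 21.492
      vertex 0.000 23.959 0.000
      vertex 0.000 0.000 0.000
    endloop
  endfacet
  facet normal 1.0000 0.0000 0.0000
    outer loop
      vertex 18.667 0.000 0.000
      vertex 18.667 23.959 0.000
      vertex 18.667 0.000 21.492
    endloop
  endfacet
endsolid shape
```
; perimeter-only toolpath
G21 ; units = mm
G90 ; absolute positioning
G28 ; home
; layer 1
G0 Z3.582
G0 X0.000 Y0.000
G1 X18.667 Y0.000
G1 X18.667 Y19.966
G1 X0.000 Y19.966
G1 X0.000 Y0.000
; layer 2
G0 Z7.164
G0 X0.000 Y0.000
G1 X18.667 Y0.000
G1 X18.667 Y15.973
G1 X0.000 Y15.973
G1 X0.000 Y0.000
; layer 3
G0 Z10.746
G0 X0.000 Y0.000
G1 X18.667 Y0.000
G1 X18.667 Y11.979
G1 X0.000 Y11.979
G1 X0.000 Y0.000
; layer 4
G0 Z14.328
G0 X0.000 Y0.000
G1 X18.667 Y0.000
G1 X18.667 Y7.986
G1 X0.000 Y7.986
G1 X0.000 Y0.000
; layer 5
G0 Z17.910
G0 X0.000 Y0.000
G1 X18.667 Y0.000
G1 X18.667 Y3.993
G1 X0.000 Y3.993
G1 X0.000 Y0.000
M2 ; end

The solid is a wedge (ramp): 18.7 × 24 mm base, rising to 21.5 mm along the y=0 edge and sloping linearly to z=0 at y=24. Slicing at Δz = 3.582 mm — 6 equal slices spanning the solid's height, so layer i sits at z = i·h/6 — gives 5 non-empty perimeters. Each is a 4-segment closed polygon; G0 lifts to the layer z and rapids to the start vertex, then G1 traces the edges. The cross-section shrinks linearly with z (the slice at the apex is degenerate and omitted).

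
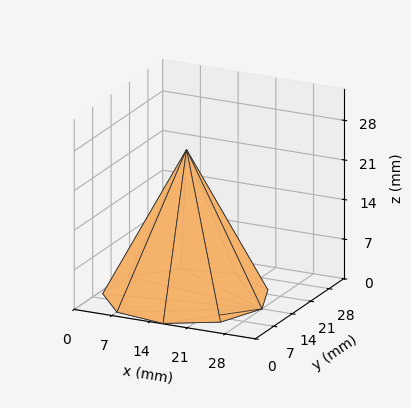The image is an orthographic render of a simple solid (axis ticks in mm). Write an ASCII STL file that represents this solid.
Reading the render: the shape is a regular 9-sided pyramid, base circumscribed radius ≈ 14 mm, apex at z ≈ 26 mm (dimensions read to the nearest mm from the axis ticks). For the STL, each face is triangulated and given an outward normal.

solid part
  facet normal 0.0000 0.0000 -1.0000
    outer loop
      vertex 16.4 27.8 0.0
      vertex 24.7 23.0 0.0
      vertex 28.0 14.0 0.0
    endloop
  endfacet
  facet normal 0.0000 0.0000 -1.0000
    outer loop
      vertex 7.0 26.1 0.0
      vertex 16.4 27.8 0.0
      vertex 28.0 14.0 0.0
    endloop
  endfacet
  facet normal 0.0000 0.0000 -1.0000
    outer loop
      vertex 0.8 18.8 0.0
      vertex 7.0 26.1 0.0
      vertex 28.0 14.0 0.0
    endloop
  endfacet
  facet normal 0.0000 0.0000 -1.0000
    outer loop
      vertex 0.8 9.2 0.0
      vertex 0.8 18.8 0.0
      vertex 28.0 14.0 0.0
    endloop
  endfacet
  facet normal 0.0000 0.0000 -1.0000
    outer loop
      vertex 7.0 1.9 0.0
      vertex 0.8 9.2 0.0
      vertex 28.0 14.0 0.0
    endloop
  endfacet
  facet normal 0.0000 0.0000 -1.0000
    outer loop
      vertex 16.4 0.2 0.0
      vertex 7.0 1.9 0.0
      vertex 28.0 14.0 0.0
    endloop
  endfacet
  facet normal 0.0000 0.0000 -1.0000
    outer loop
      vertex 24.7 5.0 0.0
      vertex 16.4 0.2 0.0
      vertex 28.0 14.0 0.0
    endloop
  endfacet
  facet normal 0.8379 0.3072 0.4512
    outer loop
      vertex 28.0 14.0 0.0
      vertex 24.7 23.0 0.0
      vertex 14.0 14.0 26.0
    endloop
  endfacet
  facet normal 0.4468 0.7725 0.4513
    outer loop
      vertex 24.7 23.0 0.0
      vertex 16.4 27.8 0.0
      vertex 14.0 14.0 26.0
    endloop
  endfacet
  facet normal -0.1588 0.8781 0.4514
    outer loop
      vertex 16.4 27.8 0.0
      vertex 7.0 26.1 0.0
      vertex 14.0 14.0 26.0
    endloop
  endfacet
  facet normal -0.6800 0.5775 0.4518
    outer loop
      vertex 7.0 26.1 0.0
      vertex 0.8 18.8 0.0
      vertex 14.0 14.0 26.0
    endloop
  endfacet
  facet normal -0.8917 0.0000 0.4527
    outer loop
      vertex 0.8 18.8 0.0
      vertex 0.8 9.2 0.0
      vertex 14.0 14.0 26.0
    endloop
  endfacet
  facet normal -0.6800 -0.5775 0.4518
    outer loop
      vertex 0.8 9.2 0.0
      vertex 7.0 1.9 0.0
      vertex 14.0 14.0 26.0
    endloop
  endfacet
  facet normal -0.1588 -0.8781 0.4514
    outer loop
      vertex 7.0 1.9 0.0
      vertex 16.4 0.2 0.0
      vertex 14.0 14.0 26.0
    endloop
  endfacet
  facet normal 0.4468 -0.7725 0.4513
    outer loop
      vertex 16.4 0.2 0.0
      vertex 24.7 5.0 0.0
      vertex 14.0 14.0 26.0
    endloop
  endfacet
  facet normal 0.8379 -0.3072 0.4512
    outer loop
      vertex 24.7 5.0 0.0
      vertex 28.0 14.0 0.0
      vertex 14.0 14.0 26.0
    endloop
  endfacet
endsolid part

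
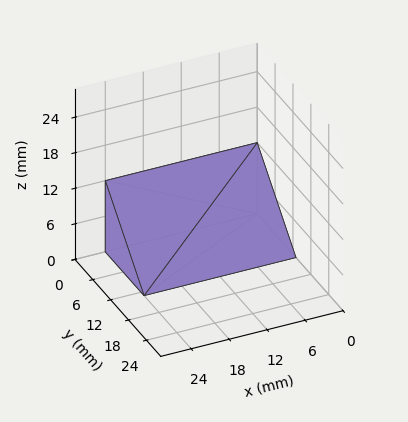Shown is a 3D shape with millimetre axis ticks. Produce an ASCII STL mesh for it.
Reading the render: the shape is a wedge (ramp): 24 × 13 mm base, rising to 12 mm along the y=0 edge and sloping linearly to z=0 at y=13 (dimensions read to the nearest mm from the axis ticks). For the STL, each face is triangulated and given an outward normal.

solid part
  facet normal 0.0000 0.0000 -1.0000
    outer loop
      vertex 24.00 13.00 0.00
      vertex 24.00 0.00 0.00
      vertex 0.00 0.00 0.00
    endloop
  endfacet
  facet normal 0.0000 0.0000 -1.0000
    outer loop
      vertex 0.00 13.00 0.00
      vertex 24.00 13.00 0.00
      vertex 0.00 0.00 0.00
    endloop
  endfacet
  facet normal 0.0000 -1.0000 0.0000
    outer loop
      vertex 0.00 0.00 0.00
      vertex 24.00 0.00 0.00
      vertex 24.00 0.00 12.00
    endloop
  endfacet
  facet normal 0.0000 -1.0000 0.0000
    outer loop
      vertex 0.00 0.00 0.00
      vertex 24.00 0.00 12.00
      vertex 0.00 0.00 12.00
    endloop
  endfacet
  facet normal 0.0000 0.6783 0.7348
    outer loop
      vertex 0.00 0.00 12.00
      vertex 24.00 0.00 12.00
      vertex 24.00 13.00 0.00
    endloop
  endfacet
  facet normal 0.0000 0.6783 0.7348
    outer loop
      vertex 0.00 0.00 12.00
      vertex 24.00 13.00 0.00
      vertex 0.00 13.00 0.00
    endloop
  endfacet
  facet normal -1.0000 0.0000 0.0000
    outer loop
      vertex 0.00 0.00 12.00
      vertex 0.00 13.00 0.00
      vertex 0.00 0.00 0.00
    endloop
  endfacet
  facet normal 1.0000 0.0000 0.0000
    outer loop
      vertex 24.00 0.00 0.00
      vertex 24.00 13.00 0.00
      vertex 24.00 0.00 12.00
    endloop
  endfacet
endsolid part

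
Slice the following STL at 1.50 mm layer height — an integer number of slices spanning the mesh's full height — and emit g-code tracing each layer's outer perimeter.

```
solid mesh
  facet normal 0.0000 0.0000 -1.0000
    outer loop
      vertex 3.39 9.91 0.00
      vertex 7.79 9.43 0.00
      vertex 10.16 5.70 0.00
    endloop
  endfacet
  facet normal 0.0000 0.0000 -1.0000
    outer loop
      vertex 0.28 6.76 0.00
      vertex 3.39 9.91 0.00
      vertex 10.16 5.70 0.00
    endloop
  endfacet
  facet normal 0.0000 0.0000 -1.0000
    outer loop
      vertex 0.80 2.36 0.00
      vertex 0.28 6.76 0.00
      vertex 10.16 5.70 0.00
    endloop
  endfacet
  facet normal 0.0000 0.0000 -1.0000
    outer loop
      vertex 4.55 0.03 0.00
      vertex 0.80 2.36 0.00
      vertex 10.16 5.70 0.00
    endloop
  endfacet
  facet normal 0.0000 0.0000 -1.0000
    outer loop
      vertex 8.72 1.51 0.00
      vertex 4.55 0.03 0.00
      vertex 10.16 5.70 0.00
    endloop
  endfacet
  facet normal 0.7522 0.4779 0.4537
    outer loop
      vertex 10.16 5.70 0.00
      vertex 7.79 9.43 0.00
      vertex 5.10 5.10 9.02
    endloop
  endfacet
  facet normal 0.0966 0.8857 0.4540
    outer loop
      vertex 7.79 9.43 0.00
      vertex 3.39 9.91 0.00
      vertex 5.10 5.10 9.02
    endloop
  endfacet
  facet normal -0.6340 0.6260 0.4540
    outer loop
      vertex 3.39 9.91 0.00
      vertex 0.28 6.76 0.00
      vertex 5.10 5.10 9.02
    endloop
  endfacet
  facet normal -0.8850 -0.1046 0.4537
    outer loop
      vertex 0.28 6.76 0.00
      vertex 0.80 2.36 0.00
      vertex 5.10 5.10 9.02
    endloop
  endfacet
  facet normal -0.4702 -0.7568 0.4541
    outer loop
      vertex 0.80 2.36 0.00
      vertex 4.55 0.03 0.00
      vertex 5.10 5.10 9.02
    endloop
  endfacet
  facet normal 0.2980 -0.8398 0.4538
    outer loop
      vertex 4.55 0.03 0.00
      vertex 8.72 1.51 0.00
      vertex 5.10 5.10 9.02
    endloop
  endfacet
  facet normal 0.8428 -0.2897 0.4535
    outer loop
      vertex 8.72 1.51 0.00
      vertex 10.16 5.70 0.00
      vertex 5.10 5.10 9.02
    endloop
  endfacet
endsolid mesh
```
; perimeter-only toolpath
G21 ; units = mm
G90 ; absolute positioning
G28 ; home
; layer 1
G0 Z1.50
G0 X9.32 Y5.60
G1 X7.34 Y8.71
G1 X3.67 Y9.11
G1 X1.08 Y6.48
G1 X1.52 Y2.82
G1 X4.64 Y0.87
G1 X8.12 Y2.11
G1 X9.32 Y5.60
; layer 2
G0 Z3.01
G0 X8.47 Y5.50
G1 X6.89 Y7.99
G1 X3.96 Y8.31
G1 X1.89 Y6.21
G1 X2.23 Y3.27
G1 X4.73 Y1.72
G1 X7.51 Y2.71
G1 X8.47 Y5.50
; layer 3
G0 Z4.51
G0 X7.63 Y5.40
G1 X6.45 Y7.26
G1 X4.25 Y7.50
G1 X2.69 Y5.93
G1 X2.95 Y3.73
G1 X4.82 Y2.56
G1 X6.91 Y3.30
G1 X7.63 Y5.40
; layer 4
G0 Z6.01
G0 X6.79 Y5.30
G1 X6.00 Y6.54
G1 X4.53 Y6.70
G1 X3.49 Y5.65
G1 X3.67 Y4.19
G1 X4.92 Y3.41
G1 X6.31 Y3.90
G1 X6.79 Y5.30
; layer 5
G0 Z7.52
G0 X5.94 Y5.20
G1 X5.55 Y5.82
G1 X4.81 Y5.90
G1 X4.30 Y5.38
G1 X4.38 Y4.64
G1 X5.01 Y4.25
G1 X5.70 Y4.50
G1 X5.94 Y5.20
M2 ; end

The solid is a regular 7-sided pyramid, base circumscribed radius ≈ 5.1 mm, apex at z ≈ 9.02 mm. Slicing at Δz = 1.50 mm — 6 equal slices spanning the solid's height, so layer i sits at z = i·h/6 — gives 5 non-empty perimeters. Each is a 7-segment closed polygon; G0 lifts to the layer z and rapids to the start vertex, then G1 traces the edges. The cross-section shrinks linearly with z (the slice at the apex is degenerate and omitted).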